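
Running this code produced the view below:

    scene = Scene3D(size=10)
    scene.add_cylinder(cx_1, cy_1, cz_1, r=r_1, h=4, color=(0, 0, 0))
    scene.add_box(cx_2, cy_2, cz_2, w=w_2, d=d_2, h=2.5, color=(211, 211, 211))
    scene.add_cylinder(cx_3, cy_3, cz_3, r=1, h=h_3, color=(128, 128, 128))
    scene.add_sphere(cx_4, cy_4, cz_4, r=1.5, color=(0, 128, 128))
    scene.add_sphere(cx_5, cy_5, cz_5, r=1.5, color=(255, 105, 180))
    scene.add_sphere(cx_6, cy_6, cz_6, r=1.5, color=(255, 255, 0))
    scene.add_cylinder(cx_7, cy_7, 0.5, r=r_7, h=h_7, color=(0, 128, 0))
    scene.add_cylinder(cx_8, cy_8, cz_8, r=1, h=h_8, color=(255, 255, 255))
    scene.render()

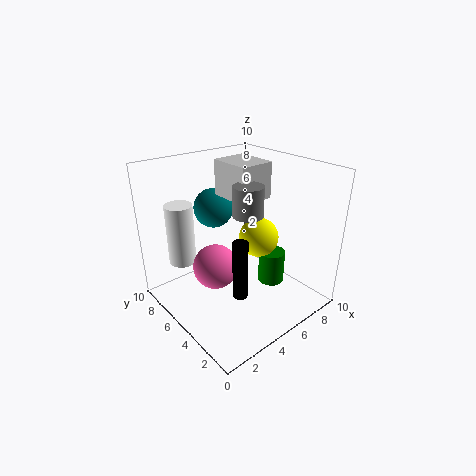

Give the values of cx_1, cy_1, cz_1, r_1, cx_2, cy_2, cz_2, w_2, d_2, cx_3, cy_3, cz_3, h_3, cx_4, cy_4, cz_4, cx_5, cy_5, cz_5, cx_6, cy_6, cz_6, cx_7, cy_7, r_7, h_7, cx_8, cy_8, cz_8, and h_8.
cx_1 = 3.5, cy_1 = 3, cz_1 = 2, r_1 = 0.5, cx_2 = 5, cy_2 = 4.5, cz_2 = 7.5, w_2 = 2.5, d_2 = 3, cx_3 = 5, cy_3 = 4, cz_3 = 7, h_3 = 2, cx_4 = 5.5, cy_4 = 8.5, cz_4 = 6, cx_5 = 3, cy_5 = 5, cz_5 = 3.5, cx_6 = 7.5, cy_6 = 5.5, cz_6 = 4, cx_7 = 8, cy_7 = 4.5, r_7 = 1, h_7 = 2.5, cx_8 = 2.5, cy_8 = 8.5, cz_8 = 2.5, h_8 = 4.5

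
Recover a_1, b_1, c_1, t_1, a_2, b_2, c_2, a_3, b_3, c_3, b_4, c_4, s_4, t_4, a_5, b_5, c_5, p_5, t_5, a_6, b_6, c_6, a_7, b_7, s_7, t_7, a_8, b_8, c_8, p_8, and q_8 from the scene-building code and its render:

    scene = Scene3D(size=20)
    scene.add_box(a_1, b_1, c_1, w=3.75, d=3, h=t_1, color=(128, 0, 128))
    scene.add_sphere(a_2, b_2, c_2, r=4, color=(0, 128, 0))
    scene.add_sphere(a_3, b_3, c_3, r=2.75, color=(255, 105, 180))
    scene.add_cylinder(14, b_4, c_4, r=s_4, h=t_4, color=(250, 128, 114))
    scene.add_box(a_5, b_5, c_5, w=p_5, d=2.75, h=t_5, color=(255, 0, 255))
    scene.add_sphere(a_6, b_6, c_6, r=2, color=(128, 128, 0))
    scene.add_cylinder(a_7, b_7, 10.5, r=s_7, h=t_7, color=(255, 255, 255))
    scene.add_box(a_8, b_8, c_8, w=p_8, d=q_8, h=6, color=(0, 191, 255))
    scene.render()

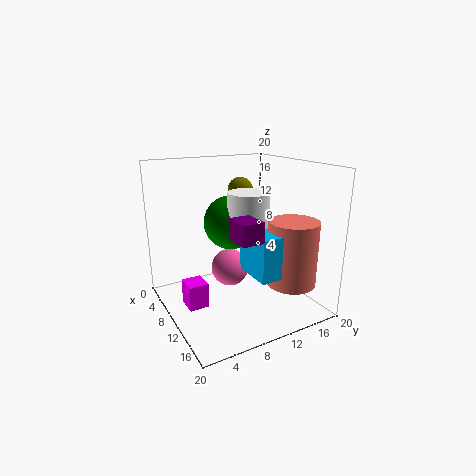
a_1 = 12, b_1 = 7.5, c_1 = 11, t_1 = 2.75, a_2 = 6, b_2 = 11, c_2 = 11, a_3 = 7.5, b_3 = 10, c_3 = 4.5, b_4 = 16.5, c_4 = 3.25, s_4 = 3.5, t_4 = 9.25, a_5 = 7.75, b_5 = 2.25, c_5 = 1, p_5 = 3, t_5 = 3.5, a_6 = 2.75, b_6 = 14.5, c_6 = 15, a_7 = 9, b_7 = 12.25, s_7 = 3, t_7 = 5.5, a_8 = 9.75, b_8 = 10.5, c_8 = 5.25, p_8 = 6, q_8 = 4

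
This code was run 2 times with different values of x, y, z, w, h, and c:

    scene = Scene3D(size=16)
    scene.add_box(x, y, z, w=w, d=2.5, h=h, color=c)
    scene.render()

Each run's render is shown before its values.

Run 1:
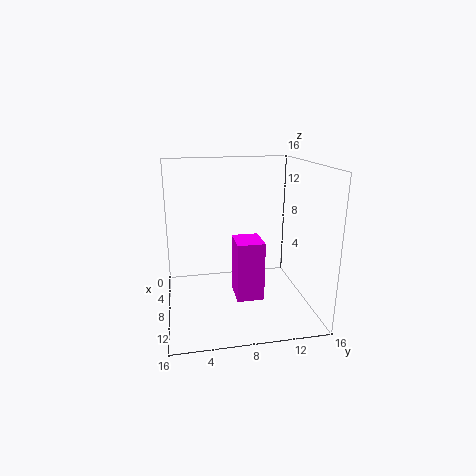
x = 12.5; y = 6.5; z = 4.5; w = 3; h = 5.5; c = 'magenta'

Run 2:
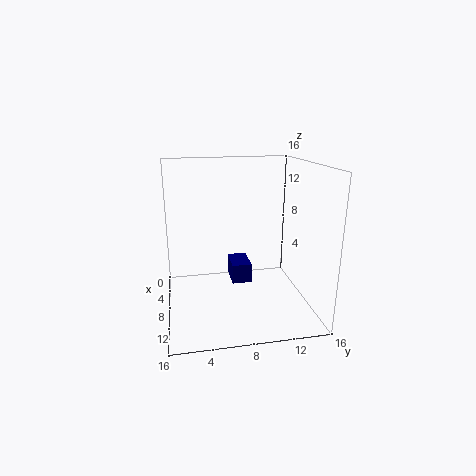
x = 0.5; y = 8; z = 0.5; w = 4; h = 2.5; c = 'navy'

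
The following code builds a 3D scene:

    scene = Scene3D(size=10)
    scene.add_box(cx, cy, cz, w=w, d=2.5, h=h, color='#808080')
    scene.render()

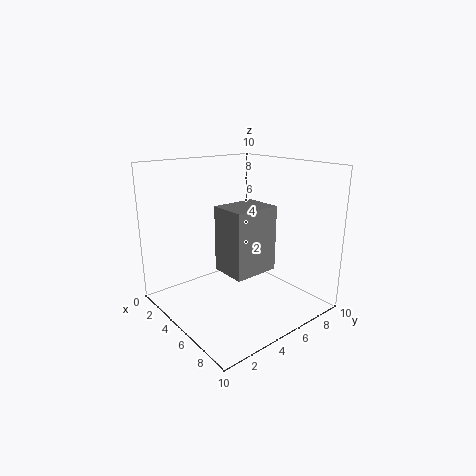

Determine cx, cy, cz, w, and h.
cx = 8, cy = 1, cz = 5, w = 2, h = 3.5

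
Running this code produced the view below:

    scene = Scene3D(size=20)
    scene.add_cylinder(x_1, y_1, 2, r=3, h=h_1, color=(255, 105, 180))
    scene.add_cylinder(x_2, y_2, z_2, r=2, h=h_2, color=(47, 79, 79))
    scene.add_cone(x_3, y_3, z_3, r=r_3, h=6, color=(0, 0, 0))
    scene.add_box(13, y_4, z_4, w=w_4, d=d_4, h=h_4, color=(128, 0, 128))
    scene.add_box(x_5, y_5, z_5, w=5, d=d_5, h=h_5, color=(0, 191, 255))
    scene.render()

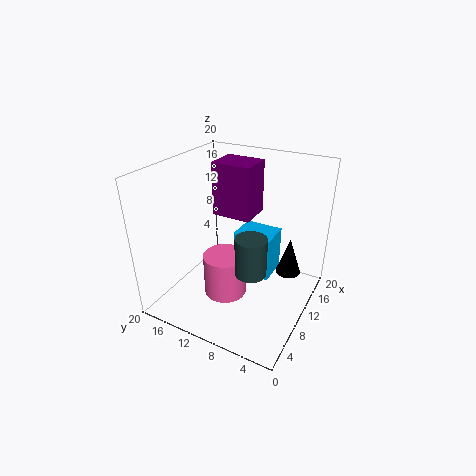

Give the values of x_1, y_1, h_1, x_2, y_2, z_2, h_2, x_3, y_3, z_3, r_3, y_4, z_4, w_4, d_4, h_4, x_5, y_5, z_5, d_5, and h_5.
x_1 = 8; y_1 = 11; h_1 = 6; x_2 = 6; y_2 = 6; z_2 = 8; h_2 = 5; x_3 = 18; y_3 = 5; z_3 = 1; r_3 = 2; y_4 = 10; z_4 = 11; w_4 = 5; d_4 = 6; h_4 = 8; x_5 = 14; y_5 = 7; z_5 = 1; d_5 = 6; h_5 = 7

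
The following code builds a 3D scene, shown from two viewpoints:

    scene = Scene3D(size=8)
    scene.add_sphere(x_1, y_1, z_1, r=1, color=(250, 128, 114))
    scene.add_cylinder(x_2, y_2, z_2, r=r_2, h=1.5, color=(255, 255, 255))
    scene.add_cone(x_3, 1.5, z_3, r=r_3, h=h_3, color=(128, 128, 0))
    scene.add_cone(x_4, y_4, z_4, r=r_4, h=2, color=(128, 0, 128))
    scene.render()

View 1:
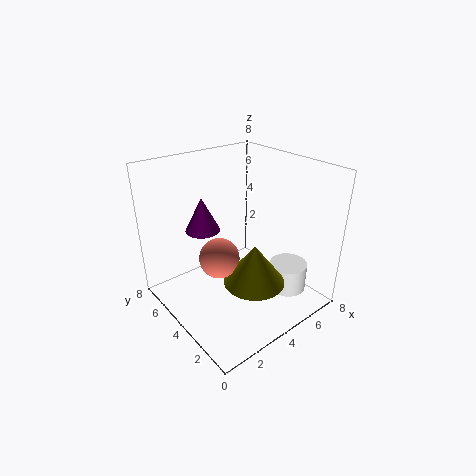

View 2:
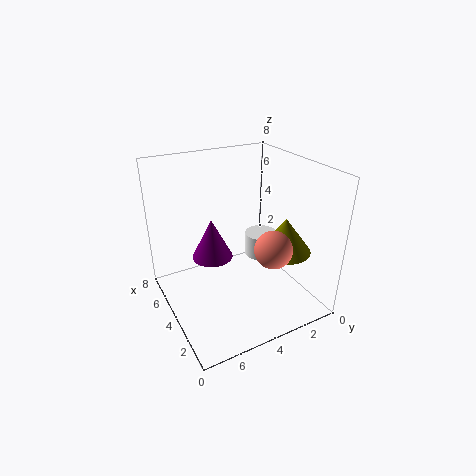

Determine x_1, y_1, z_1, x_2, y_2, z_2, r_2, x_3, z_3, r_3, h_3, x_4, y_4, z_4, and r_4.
x_1 = 2; y_1 = 3; z_1 = 4; x_2 = 5.5; y_2 = 1.5; z_2 = 1.5; r_2 = 1; x_3 = 3; z_3 = 3; r_3 = 1.5; h_3 = 2; x_4 = 3; y_4 = 6; z_4 = 4; r_4 = 1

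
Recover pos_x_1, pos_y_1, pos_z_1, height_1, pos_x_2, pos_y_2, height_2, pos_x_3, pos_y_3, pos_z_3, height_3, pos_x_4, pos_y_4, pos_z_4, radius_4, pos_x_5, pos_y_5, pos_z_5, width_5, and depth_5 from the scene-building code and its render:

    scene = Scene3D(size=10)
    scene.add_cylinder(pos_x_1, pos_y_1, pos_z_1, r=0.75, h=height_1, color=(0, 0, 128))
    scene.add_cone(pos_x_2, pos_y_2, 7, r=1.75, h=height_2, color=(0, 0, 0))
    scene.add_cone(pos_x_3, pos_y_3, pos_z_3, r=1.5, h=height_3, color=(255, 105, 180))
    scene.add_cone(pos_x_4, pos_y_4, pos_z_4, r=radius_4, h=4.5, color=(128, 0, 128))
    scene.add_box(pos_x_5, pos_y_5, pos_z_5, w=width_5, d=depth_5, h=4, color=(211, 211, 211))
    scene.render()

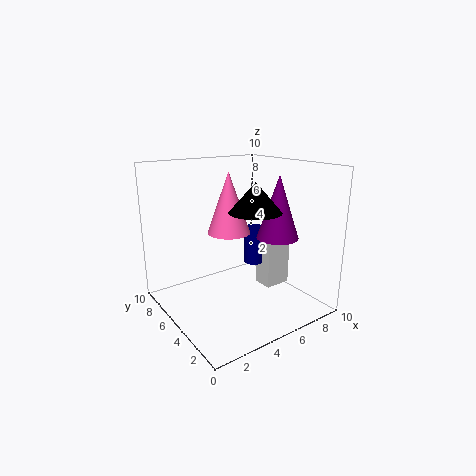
pos_x_1 = 7
pos_y_1 = 5.75
pos_z_1 = 2.5
height_1 = 2.75
pos_x_2 = 5.5
pos_y_2 = 3.75
height_2 = 2
pos_x_3 = 4.75
pos_y_3 = 5.75
pos_z_3 = 5.25
height_3 = 4.25
pos_x_4 = 7.75
pos_y_4 = 4
pos_z_4 = 4.75
radius_4 = 1.5
pos_x_5 = 7.25
pos_y_5 = 4.25
pos_z_5 = 0.75
width_5 = 2
depth_5 = 1.5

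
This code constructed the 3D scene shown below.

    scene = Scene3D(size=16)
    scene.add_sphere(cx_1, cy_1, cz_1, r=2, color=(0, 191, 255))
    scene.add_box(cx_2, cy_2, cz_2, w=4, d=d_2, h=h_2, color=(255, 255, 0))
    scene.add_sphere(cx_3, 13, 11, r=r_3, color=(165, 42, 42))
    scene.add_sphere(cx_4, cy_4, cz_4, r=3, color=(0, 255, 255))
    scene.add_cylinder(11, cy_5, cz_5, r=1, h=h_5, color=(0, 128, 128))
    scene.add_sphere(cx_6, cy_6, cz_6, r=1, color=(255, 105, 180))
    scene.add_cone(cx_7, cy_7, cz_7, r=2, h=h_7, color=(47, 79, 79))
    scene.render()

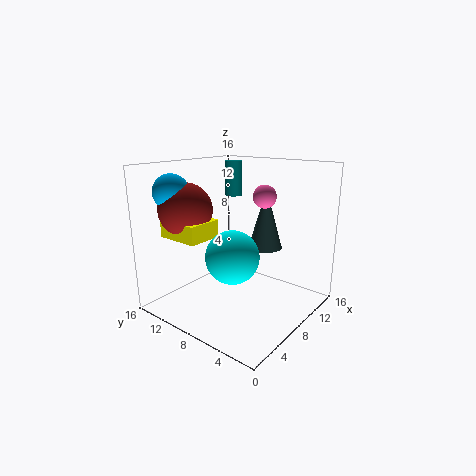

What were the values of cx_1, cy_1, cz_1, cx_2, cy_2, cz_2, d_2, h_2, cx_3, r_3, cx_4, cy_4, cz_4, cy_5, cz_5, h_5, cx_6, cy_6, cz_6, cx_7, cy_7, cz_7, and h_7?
cx_1 = 4
cy_1 = 14
cz_1 = 13
cx_2 = 3
cy_2 = 10
cz_2 = 8
d_2 = 5
h_2 = 2
cx_3 = 5
r_3 = 3
cx_4 = 7
cy_4 = 8
cz_4 = 6
cy_5 = 11
cz_5 = 12
h_5 = 4
cx_6 = 4
cy_6 = 2
cz_6 = 14
cx_7 = 12
cy_7 = 7
cz_7 = 6
h_7 = 7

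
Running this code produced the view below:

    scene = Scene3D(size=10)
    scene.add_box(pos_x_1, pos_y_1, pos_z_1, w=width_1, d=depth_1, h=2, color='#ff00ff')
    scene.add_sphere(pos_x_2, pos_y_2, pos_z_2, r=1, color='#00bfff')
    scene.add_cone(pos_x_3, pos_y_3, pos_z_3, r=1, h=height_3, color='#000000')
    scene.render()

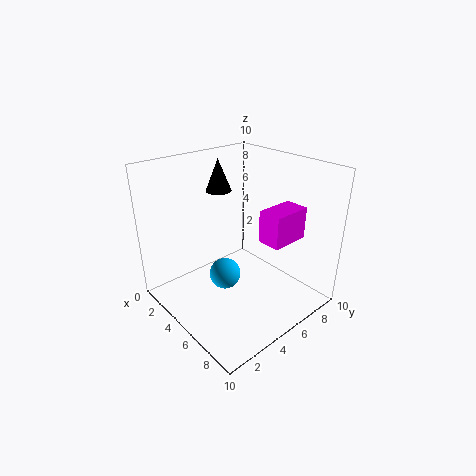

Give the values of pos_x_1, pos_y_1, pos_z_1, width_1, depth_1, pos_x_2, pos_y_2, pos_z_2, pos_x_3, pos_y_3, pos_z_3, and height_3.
pos_x_1 = 7.5
pos_y_1 = 4.5
pos_z_1 = 6
width_1 = 1.5
depth_1 = 2.5
pos_x_2 = 6
pos_y_2 = 3
pos_z_2 = 3.5
pos_x_3 = 1
pos_y_3 = 6.5
pos_z_3 = 7
height_3 = 2.5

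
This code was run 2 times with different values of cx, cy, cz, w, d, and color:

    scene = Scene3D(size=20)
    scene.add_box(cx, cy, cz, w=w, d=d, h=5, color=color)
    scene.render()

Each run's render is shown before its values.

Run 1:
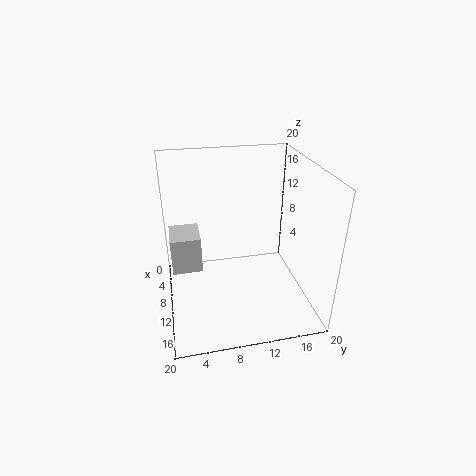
cx = 6.75; cy = 0.75; cz = 6.25; w = 4.75; d = 4; color = 'lightgray'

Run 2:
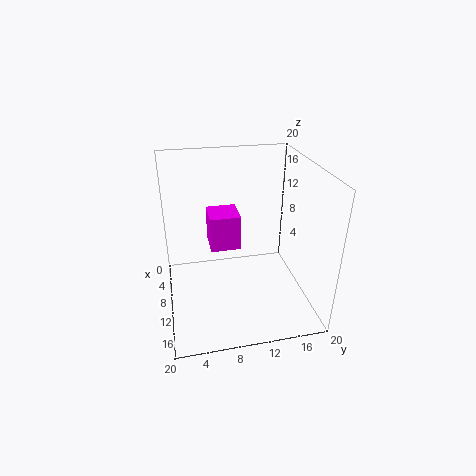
cx = 5.25; cy = 6.25; cz = 8; w = 4.5; d = 4.25; color = 'magenta'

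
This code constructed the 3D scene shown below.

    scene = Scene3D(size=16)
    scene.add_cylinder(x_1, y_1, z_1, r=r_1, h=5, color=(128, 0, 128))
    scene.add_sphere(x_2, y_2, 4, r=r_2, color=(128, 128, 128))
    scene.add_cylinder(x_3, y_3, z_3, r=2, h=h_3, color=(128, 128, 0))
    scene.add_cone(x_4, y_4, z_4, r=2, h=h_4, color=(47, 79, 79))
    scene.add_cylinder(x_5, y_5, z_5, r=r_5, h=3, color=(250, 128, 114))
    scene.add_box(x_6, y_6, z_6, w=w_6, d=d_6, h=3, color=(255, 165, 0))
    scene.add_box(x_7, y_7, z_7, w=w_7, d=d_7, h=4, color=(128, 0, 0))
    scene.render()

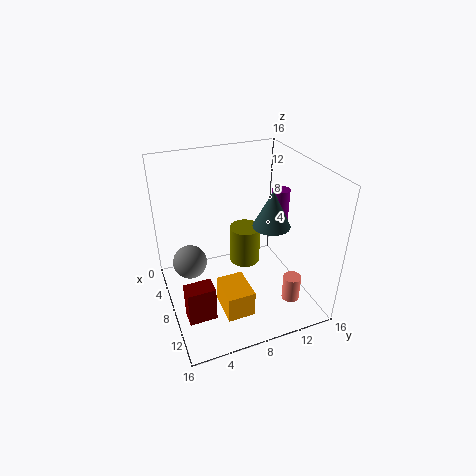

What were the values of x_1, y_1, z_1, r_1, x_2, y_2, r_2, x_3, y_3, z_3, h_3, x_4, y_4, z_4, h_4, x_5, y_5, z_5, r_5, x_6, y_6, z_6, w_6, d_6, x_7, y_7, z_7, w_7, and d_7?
x_1 = 8; y_1 = 13; z_1 = 8; r_1 = 1; x_2 = 5; y_2 = 3; r_2 = 2; x_3 = 3; y_3 = 11; z_3 = 1; h_3 = 5; x_4 = 10; y_4 = 11; z_4 = 10; h_4 = 4; x_5 = 12; y_5 = 13; z_5 = 1; r_5 = 1; x_6 = 9; y_6 = 5; z_6 = 1; w_6 = 4; d_6 = 3; x_7 = 10; y_7 = 1; z_7 = 1; w_7 = 2; d_7 = 3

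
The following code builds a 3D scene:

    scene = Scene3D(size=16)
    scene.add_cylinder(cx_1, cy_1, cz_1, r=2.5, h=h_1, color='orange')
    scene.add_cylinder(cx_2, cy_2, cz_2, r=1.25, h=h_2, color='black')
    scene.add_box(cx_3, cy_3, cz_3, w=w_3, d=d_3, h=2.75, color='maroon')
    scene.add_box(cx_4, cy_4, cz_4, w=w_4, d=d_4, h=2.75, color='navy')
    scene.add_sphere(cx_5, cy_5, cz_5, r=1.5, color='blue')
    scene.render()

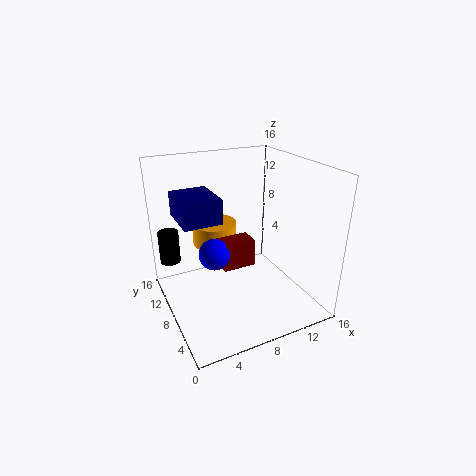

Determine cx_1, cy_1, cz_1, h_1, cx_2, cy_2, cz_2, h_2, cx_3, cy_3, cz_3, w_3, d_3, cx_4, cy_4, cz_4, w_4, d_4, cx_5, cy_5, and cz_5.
cx_1 = 6.25; cy_1 = 10.5; cz_1 = 6.75; h_1 = 2.5; cx_2 = 1.75; cy_2 = 14.5; cz_2 = 3.25; h_2 = 4; cx_3 = 4.5; cy_3 = 3.75; cz_3 = 7; w_3 = 3.25; d_3 = 2; cx_4 = 2; cy_4 = 8; cz_4 = 10; w_4 = 4.25; d_4 = 5.25; cx_5 = 3.75; cy_5 = 4.5; cz_5 = 8.75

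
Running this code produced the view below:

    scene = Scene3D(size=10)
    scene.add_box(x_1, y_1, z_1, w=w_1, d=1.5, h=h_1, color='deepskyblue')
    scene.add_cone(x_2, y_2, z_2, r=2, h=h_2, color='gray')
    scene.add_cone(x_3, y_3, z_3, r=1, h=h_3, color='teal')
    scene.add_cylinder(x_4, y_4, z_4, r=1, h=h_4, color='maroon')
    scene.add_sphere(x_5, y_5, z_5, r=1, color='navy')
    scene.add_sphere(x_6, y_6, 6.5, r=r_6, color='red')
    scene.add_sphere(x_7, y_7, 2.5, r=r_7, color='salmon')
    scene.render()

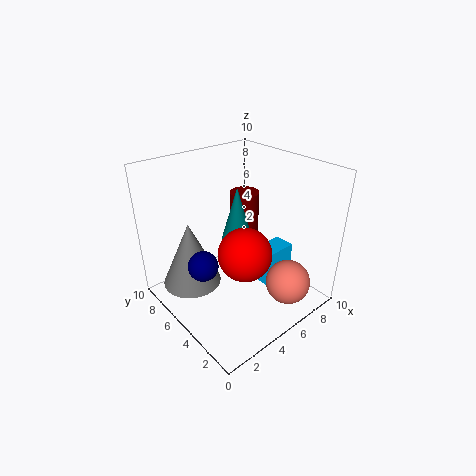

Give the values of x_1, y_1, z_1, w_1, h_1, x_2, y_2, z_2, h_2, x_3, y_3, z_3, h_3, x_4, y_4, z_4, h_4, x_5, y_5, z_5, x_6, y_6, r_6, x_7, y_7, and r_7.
x_1 = 6; y_1 = 3; z_1 = 1.5; w_1 = 2.5; h_1 = 2.5; x_2 = 2; y_2 = 6.5; z_2 = 2; h_2 = 4.5; x_3 = 4.5; y_3 = 4.5; z_3 = 5.5; h_3 = 3.5; x_4 = 6; y_4 = 5.5; z_4 = 5; h_4 = 3; x_5 = 2; y_5 = 5; z_5 = 4; x_6 = 2.5; y_6 = 1.5; r_6 = 1.5; x_7 = 6.5; y_7 = 1.5; r_7 = 1.5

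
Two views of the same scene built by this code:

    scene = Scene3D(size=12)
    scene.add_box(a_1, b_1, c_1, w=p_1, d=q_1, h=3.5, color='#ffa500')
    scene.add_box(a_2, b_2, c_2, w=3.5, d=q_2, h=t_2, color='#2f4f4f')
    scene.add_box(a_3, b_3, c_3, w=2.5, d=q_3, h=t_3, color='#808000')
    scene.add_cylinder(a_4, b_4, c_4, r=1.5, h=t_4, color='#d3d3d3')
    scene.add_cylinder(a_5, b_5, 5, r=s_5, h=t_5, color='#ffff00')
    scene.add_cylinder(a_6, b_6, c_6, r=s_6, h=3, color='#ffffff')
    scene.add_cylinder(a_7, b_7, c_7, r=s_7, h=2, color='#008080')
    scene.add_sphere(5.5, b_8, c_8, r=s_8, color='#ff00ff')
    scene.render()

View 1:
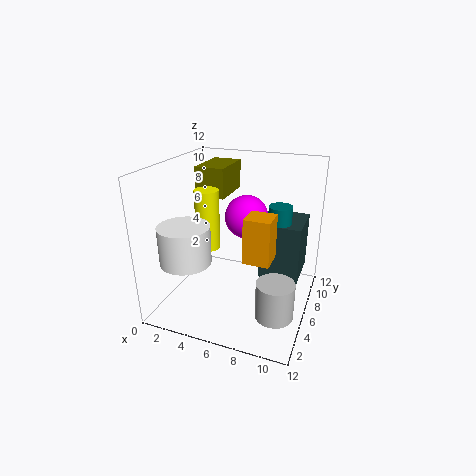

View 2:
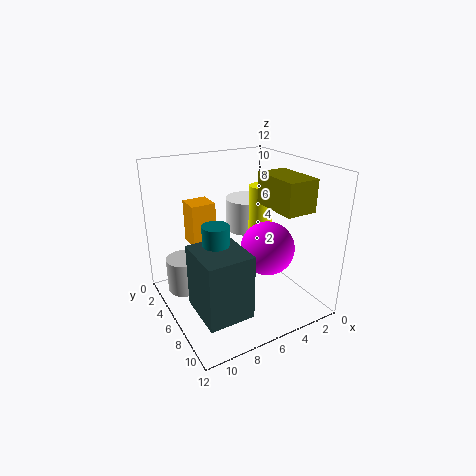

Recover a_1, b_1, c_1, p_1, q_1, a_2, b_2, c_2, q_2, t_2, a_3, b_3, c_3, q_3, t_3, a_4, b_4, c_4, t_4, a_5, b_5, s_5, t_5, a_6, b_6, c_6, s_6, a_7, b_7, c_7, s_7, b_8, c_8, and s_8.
a_1 = 7.5, b_1 = 3, c_1 = 5.5, p_1 = 2, q_1 = 2, a_2 = 7.5, b_2 = 7, c_2 = 2, q_2 = 4, t_2 = 5, a_3 = 2, b_3 = 6.5, c_3 = 9, q_3 = 4, t_3 = 2.5, a_4 = 10, b_4 = 3.5, c_4 = 1, t_4 = 3, a_5 = 3.5, b_5 = 5.5, s_5 = 1, t_5 = 5, a_6 = 3, b_6 = 2.5, c_6 = 5, s_6 = 2, a_7 = 9, b_7 = 8, c_7 = 6.5, s_7 = 1, b_8 = 9.5, c_8 = 6.5, s_8 = 2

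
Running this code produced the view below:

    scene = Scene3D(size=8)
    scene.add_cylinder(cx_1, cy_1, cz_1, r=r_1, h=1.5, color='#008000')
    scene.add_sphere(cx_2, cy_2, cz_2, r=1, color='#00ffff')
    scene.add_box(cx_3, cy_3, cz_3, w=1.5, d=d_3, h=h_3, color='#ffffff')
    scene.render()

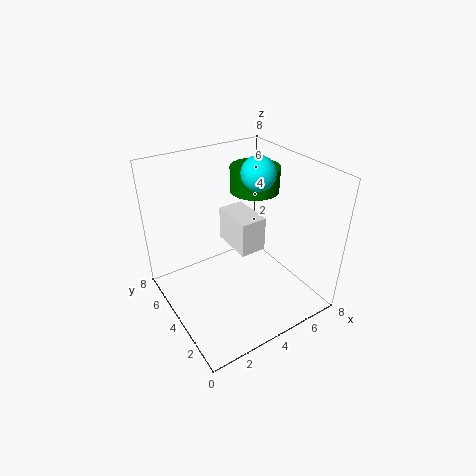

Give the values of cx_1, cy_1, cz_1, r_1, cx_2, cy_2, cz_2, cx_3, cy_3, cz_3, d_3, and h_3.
cx_1 = 6.5; cy_1 = 6; cz_1 = 5.5; r_1 = 1.5; cx_2 = 6; cy_2 = 5; cz_2 = 7; cx_3 = 4; cy_3 = 3.5; cz_3 = 3; d_3 = 2.5; h_3 = 2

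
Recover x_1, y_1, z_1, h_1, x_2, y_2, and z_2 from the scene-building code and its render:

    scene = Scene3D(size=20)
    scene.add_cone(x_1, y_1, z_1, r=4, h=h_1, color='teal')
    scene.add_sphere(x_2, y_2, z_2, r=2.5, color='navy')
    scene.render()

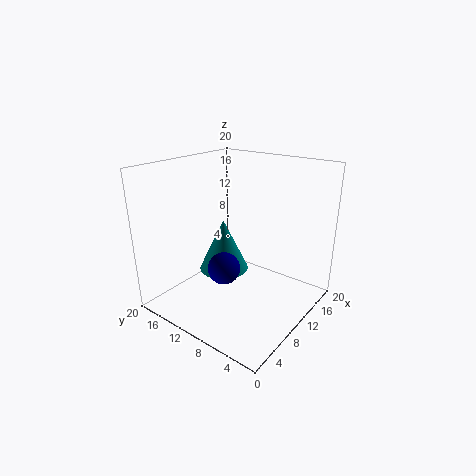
x_1 = 14, y_1 = 16, z_1 = 1.5, h_1 = 8.5, x_2 = 11, y_2 = 13.5, z_2 = 3.5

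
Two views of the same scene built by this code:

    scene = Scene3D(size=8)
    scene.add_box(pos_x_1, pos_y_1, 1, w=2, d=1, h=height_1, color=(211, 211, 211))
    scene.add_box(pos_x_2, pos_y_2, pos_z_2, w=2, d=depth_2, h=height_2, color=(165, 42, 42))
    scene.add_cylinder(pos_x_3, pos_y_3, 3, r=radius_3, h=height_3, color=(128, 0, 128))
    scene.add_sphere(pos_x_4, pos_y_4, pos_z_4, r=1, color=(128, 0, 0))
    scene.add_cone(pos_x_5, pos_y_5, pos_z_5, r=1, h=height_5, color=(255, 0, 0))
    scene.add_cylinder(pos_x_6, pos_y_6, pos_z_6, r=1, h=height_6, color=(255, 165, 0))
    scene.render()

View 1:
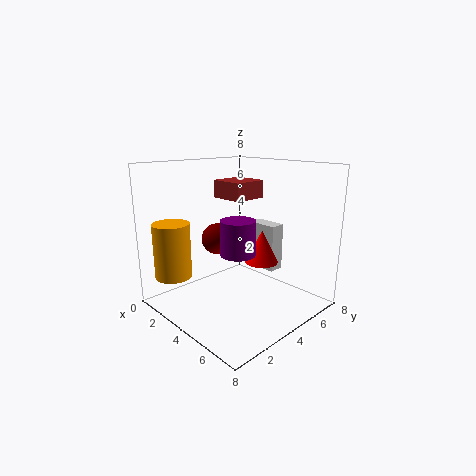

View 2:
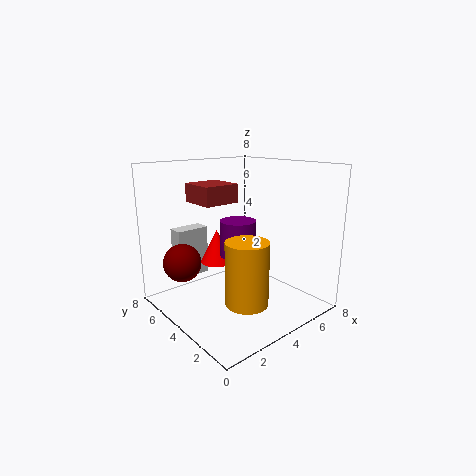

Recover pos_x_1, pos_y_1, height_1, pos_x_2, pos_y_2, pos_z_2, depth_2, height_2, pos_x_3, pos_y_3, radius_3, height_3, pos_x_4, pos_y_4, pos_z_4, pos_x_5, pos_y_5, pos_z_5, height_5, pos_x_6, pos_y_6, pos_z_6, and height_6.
pos_x_1 = 2; pos_y_1 = 7; height_1 = 3; pos_x_2 = 2; pos_y_2 = 4; pos_z_2 = 6; depth_2 = 2; height_2 = 1; pos_x_3 = 4; pos_y_3 = 4; radius_3 = 1; height_3 = 2; pos_x_4 = 1; pos_y_4 = 5; pos_z_4 = 3; pos_x_5 = 4; pos_y_5 = 6; pos_z_5 = 2; height_5 = 2; pos_x_6 = 2; pos_y_6 = 1; pos_z_6 = 2; height_6 = 3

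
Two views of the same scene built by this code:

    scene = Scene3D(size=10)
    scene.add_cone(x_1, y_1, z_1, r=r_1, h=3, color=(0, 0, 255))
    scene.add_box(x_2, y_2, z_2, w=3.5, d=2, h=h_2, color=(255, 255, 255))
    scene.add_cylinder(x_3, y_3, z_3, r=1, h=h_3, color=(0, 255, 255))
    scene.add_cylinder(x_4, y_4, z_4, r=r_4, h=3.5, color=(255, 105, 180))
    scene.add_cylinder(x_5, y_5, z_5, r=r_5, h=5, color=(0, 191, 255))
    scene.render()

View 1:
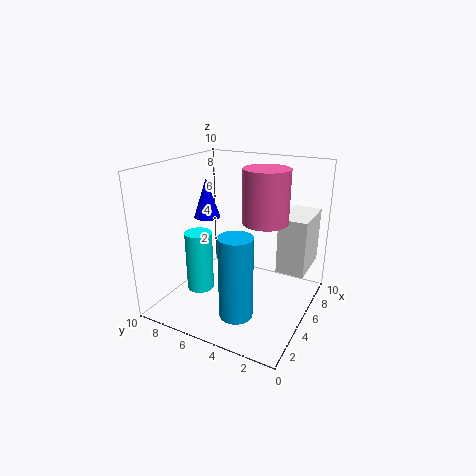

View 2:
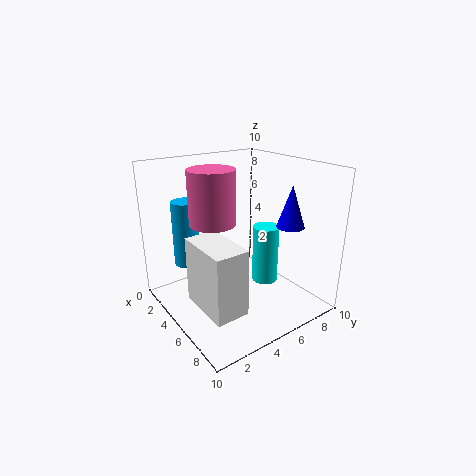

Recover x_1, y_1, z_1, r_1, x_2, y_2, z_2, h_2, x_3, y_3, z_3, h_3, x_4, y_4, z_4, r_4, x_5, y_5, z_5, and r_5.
x_1 = 6.5; y_1 = 8.5; z_1 = 5.5; r_1 = 1; x_2 = 6; y_2 = 0.5; z_2 = 2.5; h_2 = 4; x_3 = 4.5; y_3 = 8; z_3 = 0.5; h_3 = 4.5; x_4 = 5; y_4 = 3; z_4 = 6.5; r_4 = 1.5; x_5 = 1; y_5 = 3; z_5 = 2; r_5 = 1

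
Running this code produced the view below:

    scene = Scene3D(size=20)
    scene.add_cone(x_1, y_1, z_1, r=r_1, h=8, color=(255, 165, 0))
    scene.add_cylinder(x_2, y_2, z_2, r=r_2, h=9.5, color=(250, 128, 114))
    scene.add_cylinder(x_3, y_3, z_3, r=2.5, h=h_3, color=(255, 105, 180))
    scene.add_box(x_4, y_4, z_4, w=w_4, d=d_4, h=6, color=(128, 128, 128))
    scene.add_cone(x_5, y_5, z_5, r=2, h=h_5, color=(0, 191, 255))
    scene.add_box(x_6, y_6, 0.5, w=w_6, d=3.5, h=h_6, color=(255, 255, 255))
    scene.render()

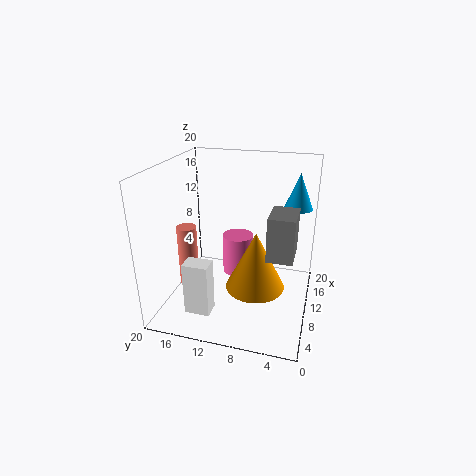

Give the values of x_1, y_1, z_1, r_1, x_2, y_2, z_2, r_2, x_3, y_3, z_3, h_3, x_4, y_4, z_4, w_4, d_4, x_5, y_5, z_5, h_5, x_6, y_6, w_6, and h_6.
x_1 = 8
y_1 = 7
z_1 = 4
r_1 = 4
x_2 = 11.5
y_2 = 18.5
z_2 = 0.5
r_2 = 1.5
x_3 = 17
y_3 = 12
z_3 = 0.5
h_3 = 6.5
x_4 = 7
y_4 = 2
z_4 = 8.5
w_4 = 5
d_4 = 3.5
x_5 = 14.5
y_5 = 2.5
z_5 = 13.5
h_5 = 5
x_6 = 4
y_6 = 12.5
w_6 = 2.5
h_6 = 7.5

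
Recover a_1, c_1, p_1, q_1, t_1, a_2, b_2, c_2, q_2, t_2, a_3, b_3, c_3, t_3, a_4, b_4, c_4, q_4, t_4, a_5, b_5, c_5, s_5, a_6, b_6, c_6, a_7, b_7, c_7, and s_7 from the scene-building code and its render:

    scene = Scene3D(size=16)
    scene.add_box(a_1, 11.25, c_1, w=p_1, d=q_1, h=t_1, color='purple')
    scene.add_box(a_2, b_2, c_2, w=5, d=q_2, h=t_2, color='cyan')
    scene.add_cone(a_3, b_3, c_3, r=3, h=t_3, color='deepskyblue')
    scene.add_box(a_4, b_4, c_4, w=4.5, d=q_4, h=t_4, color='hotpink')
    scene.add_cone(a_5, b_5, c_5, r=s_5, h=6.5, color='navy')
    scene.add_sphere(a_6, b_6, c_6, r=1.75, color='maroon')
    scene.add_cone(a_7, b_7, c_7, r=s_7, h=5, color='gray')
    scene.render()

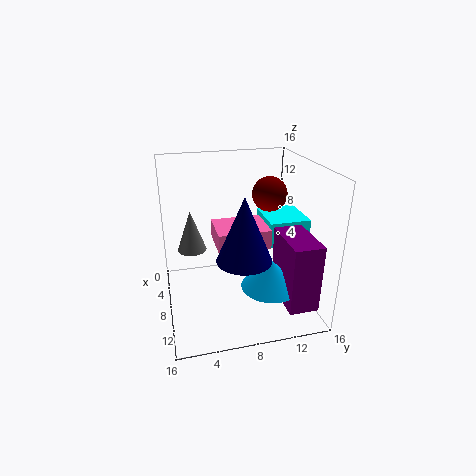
a_1 = 10.5; c_1 = 3; p_1 = 5.5; q_1 = 3; t_1 = 7; a_2 = 5.25; b_2 = 11; c_2 = 7.5; q_2 = 4.5; t_2 = 2.75; a_3 = 12.75; b_3 = 10.25; c_3 = 4.5; t_3 = 3; a_4 = 6.75; b_4 = 5.25; c_4 = 8; q_4 = 5.5; t_4 = 2; a_5 = 12.5; b_5 = 7.5; c_5 = 7.75; s_5 = 2.75; a_6 = 10; b_6 = 10.75; c_6 = 13.5; a_7 = 3.75; b_7 = 3.25; c_7 = 5; s_7 = 1.75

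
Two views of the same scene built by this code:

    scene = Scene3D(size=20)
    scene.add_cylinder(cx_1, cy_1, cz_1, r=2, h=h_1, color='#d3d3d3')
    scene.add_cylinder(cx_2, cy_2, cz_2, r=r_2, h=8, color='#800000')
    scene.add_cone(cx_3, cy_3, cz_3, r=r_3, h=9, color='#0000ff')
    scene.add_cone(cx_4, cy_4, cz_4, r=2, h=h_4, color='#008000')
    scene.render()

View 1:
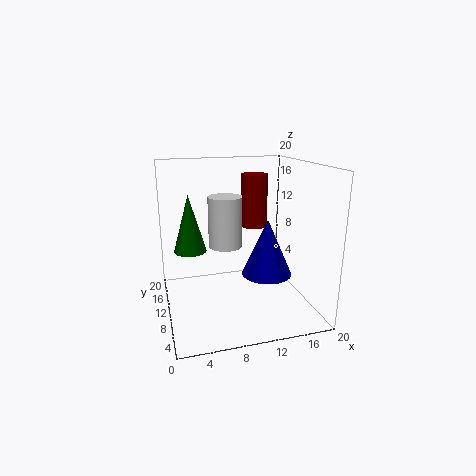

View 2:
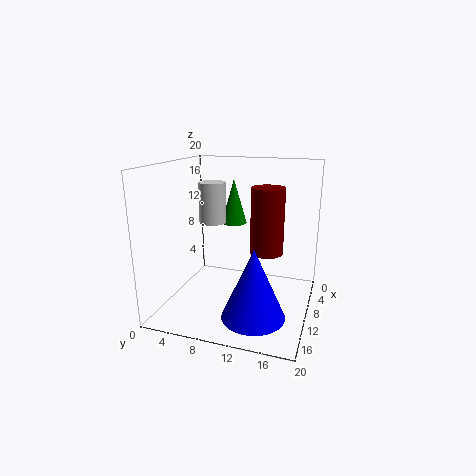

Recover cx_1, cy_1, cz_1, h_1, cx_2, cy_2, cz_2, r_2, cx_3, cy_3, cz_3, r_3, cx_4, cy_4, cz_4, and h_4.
cx_1 = 7
cy_1 = 5
cz_1 = 11
h_1 = 6
cx_2 = 14
cy_2 = 15
cz_2 = 10
r_2 = 2
cx_3 = 16
cy_3 = 14
cz_3 = 2
r_3 = 4
cx_4 = 3
cy_4 = 7
cz_4 = 10
h_4 = 7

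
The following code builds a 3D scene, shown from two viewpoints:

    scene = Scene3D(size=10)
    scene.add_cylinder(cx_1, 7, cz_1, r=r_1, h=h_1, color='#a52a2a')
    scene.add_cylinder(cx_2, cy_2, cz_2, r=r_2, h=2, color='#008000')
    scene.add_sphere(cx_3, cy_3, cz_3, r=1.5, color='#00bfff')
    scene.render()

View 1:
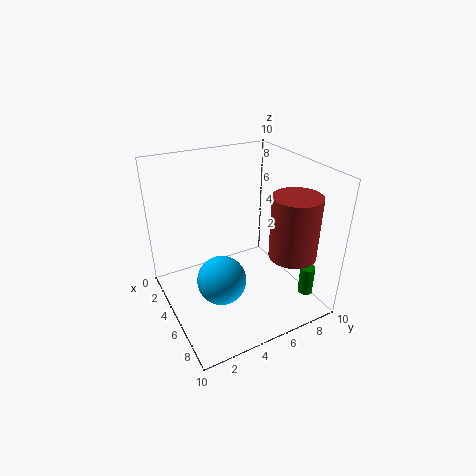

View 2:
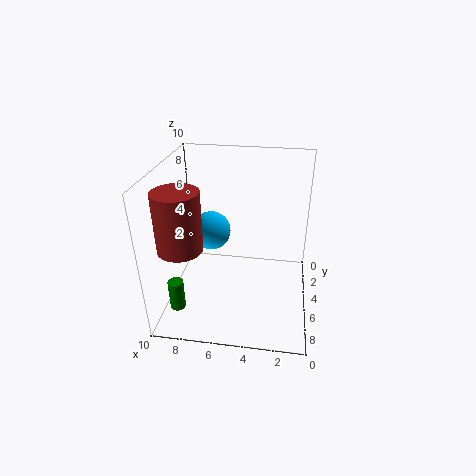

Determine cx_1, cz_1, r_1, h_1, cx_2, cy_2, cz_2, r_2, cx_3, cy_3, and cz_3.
cx_1 = 8.5; cz_1 = 5; r_1 = 1.5; h_1 = 4; cx_2 = 8.5; cy_2 = 8.5; cz_2 = 1.5; r_2 = 0.5; cx_3 = 7.5; cy_3 = 2.5; cz_3 = 4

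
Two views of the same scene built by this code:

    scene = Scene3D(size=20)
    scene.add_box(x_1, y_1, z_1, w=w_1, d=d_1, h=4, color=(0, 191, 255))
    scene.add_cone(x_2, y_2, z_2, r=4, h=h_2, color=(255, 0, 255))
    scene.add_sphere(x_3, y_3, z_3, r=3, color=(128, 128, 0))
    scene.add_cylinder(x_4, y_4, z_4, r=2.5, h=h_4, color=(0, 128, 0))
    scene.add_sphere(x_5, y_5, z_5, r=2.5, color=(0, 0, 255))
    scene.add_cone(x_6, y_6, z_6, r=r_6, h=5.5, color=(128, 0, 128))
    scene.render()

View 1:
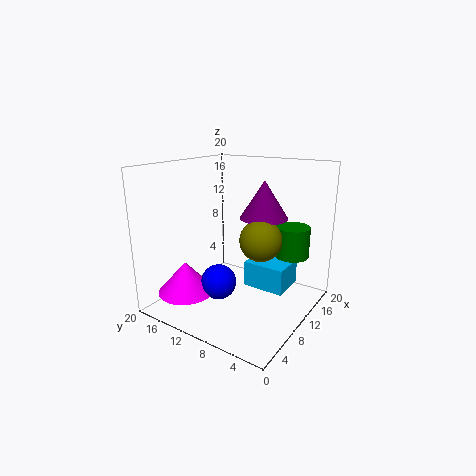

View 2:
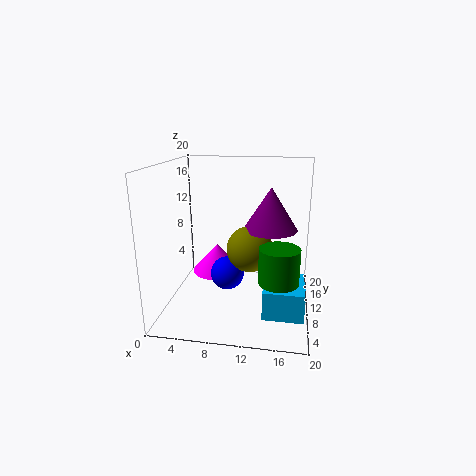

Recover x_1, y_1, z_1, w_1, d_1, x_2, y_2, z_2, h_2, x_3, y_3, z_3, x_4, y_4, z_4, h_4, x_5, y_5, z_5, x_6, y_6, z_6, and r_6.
x_1 = 14, y_1 = 5, z_1 = 0.5, w_1 = 5.5, d_1 = 6.5, x_2 = 5.5, y_2 = 16, z_2 = 2, h_2 = 4.5, x_3 = 12, y_3 = 7.5, z_3 = 9.5, x_4 = 16, y_4 = 4.5, z_4 = 6.5, h_4 = 4.5, x_5 = 8, y_5 = 12, z_5 = 3.5, x_6 = 14.5, y_6 = 8.5, z_6 = 12, r_6 = 3.5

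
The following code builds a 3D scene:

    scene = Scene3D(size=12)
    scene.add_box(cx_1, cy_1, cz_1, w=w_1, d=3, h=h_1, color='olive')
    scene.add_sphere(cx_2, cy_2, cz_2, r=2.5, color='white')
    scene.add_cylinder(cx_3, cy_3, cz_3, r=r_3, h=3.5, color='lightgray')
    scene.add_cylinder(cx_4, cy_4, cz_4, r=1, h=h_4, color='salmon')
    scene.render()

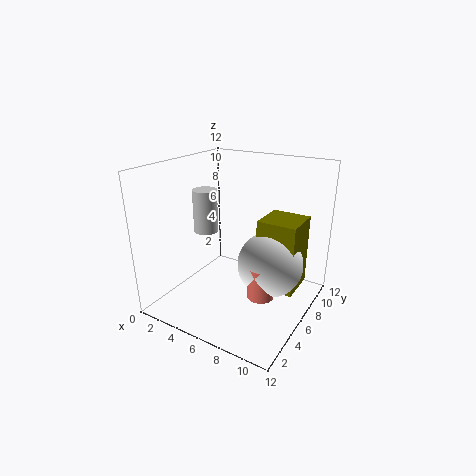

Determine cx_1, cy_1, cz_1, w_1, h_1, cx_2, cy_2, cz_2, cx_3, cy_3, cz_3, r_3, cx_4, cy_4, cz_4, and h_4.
cx_1 = 8.5; cy_1 = 4.5; cz_1 = 3; w_1 = 3; h_1 = 5.5; cx_2 = 9.5; cy_2 = 5; cz_2 = 5; cx_3 = 3.5; cy_3 = 5; cz_3 = 6.5; r_3 = 1; cx_4 = 9.5; cy_4 = 3.5; cz_4 = 3; h_4 = 2.5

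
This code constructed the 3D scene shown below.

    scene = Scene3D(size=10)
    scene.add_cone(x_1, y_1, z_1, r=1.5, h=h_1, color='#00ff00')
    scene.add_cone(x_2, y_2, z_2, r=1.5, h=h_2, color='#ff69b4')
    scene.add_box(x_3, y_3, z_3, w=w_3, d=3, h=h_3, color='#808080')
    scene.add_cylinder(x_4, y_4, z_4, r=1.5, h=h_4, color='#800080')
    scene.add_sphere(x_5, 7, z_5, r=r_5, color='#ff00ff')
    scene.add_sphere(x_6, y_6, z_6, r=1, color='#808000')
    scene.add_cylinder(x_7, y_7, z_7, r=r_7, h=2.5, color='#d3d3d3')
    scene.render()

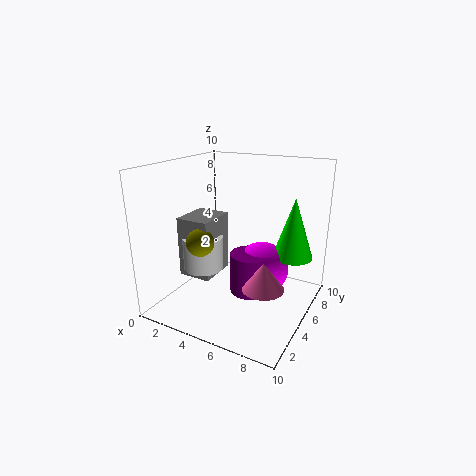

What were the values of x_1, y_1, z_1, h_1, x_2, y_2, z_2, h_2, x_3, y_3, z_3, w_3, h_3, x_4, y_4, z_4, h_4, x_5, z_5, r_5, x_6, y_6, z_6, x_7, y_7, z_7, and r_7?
x_1 = 8, y_1 = 8, z_1 = 3, h_1 = 4.5, x_2 = 7, y_2 = 5, z_2 = 1.5, h_2 = 2, x_3 = 0.5, y_3 = 4, z_3 = 1.5, w_3 = 2.5, h_3 = 4.5, x_4 = 5.5, y_4 = 6, z_4 = 0.5, h_4 = 3, x_5 = 6, z_5 = 2, r_5 = 2, x_6 = 2.5, y_6 = 4, z_6 = 4.5, x_7 = 2, y_7 = 5, z_7 = 2, r_7 = 1.5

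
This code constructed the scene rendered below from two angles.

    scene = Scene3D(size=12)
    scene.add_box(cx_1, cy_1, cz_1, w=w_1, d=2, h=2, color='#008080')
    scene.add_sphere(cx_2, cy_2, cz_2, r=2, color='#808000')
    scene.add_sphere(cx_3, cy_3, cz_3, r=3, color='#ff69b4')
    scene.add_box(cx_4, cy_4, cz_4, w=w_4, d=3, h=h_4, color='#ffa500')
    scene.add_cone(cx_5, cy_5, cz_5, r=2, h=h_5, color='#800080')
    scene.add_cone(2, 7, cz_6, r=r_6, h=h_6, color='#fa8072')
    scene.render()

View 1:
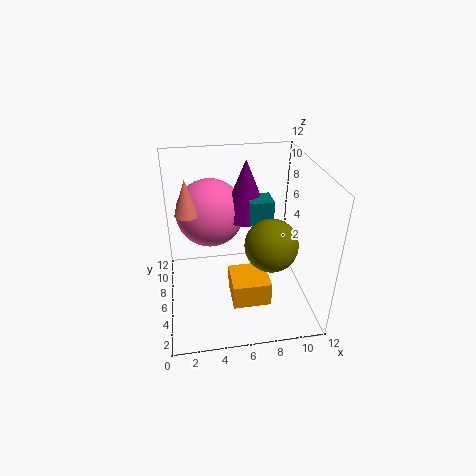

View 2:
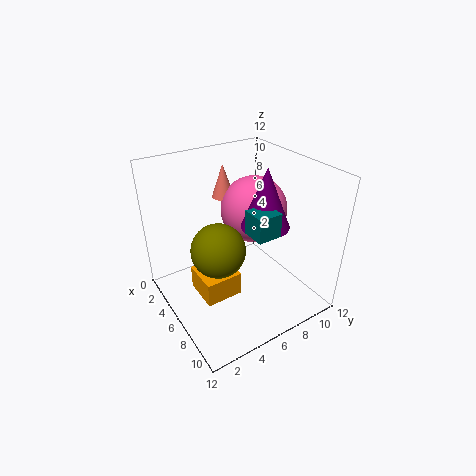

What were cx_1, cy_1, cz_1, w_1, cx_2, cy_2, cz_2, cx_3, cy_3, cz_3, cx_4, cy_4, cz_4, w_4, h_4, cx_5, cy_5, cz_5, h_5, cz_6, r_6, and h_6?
cx_1 = 7, cy_1 = 6, cz_1 = 7, w_1 = 2, cx_2 = 8, cy_2 = 3, cz_2 = 7, cx_3 = 4, cy_3 = 9, cz_3 = 7, cx_4 = 5, cy_4 = 2, cz_4 = 2, w_4 = 3, h_4 = 2, cx_5 = 7, cy_5 = 8, cz_5 = 7, h_5 = 5, cz_6 = 8, r_6 = 1, h_6 = 3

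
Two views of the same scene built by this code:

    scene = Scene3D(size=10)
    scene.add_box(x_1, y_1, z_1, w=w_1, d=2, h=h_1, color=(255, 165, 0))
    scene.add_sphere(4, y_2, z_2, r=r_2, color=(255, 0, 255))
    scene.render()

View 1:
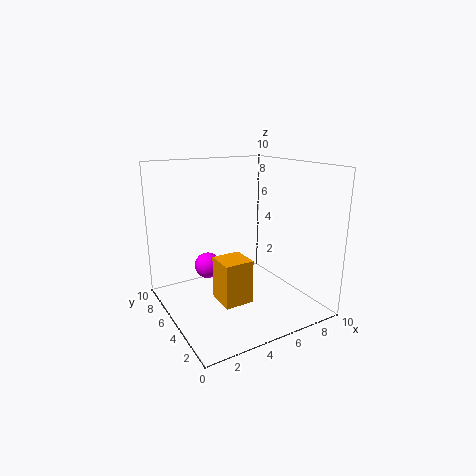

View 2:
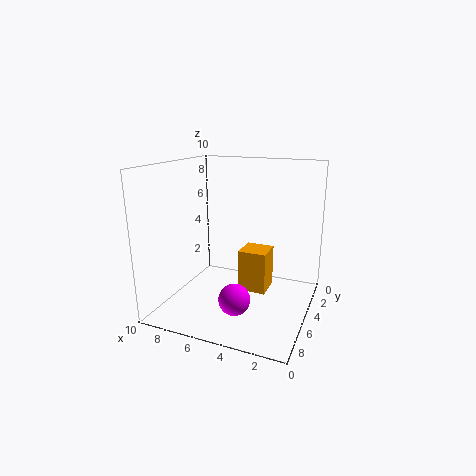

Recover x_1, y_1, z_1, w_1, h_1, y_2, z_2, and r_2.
x_1 = 3, y_1 = 3, z_1 = 1, w_1 = 2, h_1 = 3, y_2 = 8, z_2 = 2, r_2 = 1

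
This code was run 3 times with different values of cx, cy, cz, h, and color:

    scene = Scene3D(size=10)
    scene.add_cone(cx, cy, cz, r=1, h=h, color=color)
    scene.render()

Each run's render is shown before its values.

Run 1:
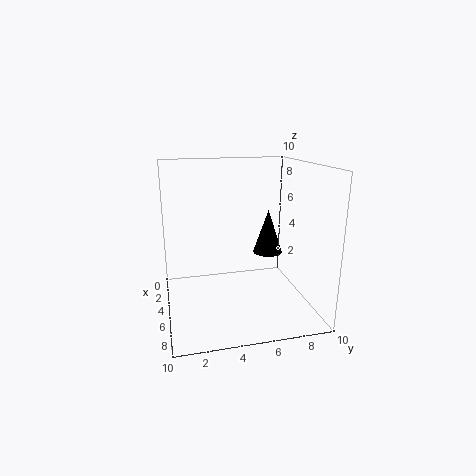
cx = 5.5; cy = 7; cz = 4; h = 3; color = 'black'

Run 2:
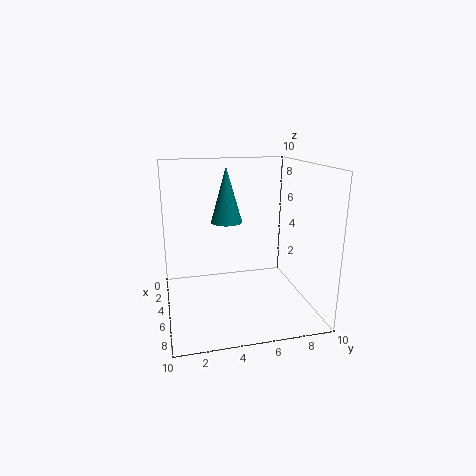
cx = 6; cy = 4; cz = 6.5; h = 3.5; color = 'teal'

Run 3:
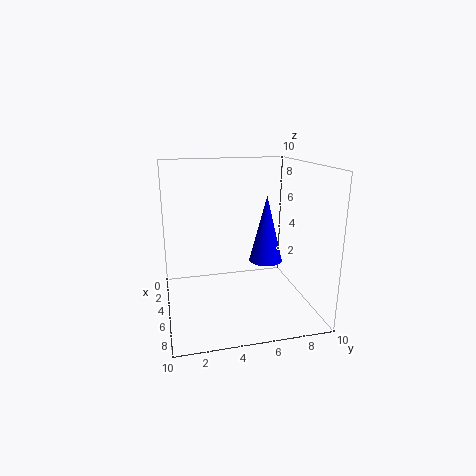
cx = 8; cy = 6; cz = 4.5; h = 4; color = 'blue'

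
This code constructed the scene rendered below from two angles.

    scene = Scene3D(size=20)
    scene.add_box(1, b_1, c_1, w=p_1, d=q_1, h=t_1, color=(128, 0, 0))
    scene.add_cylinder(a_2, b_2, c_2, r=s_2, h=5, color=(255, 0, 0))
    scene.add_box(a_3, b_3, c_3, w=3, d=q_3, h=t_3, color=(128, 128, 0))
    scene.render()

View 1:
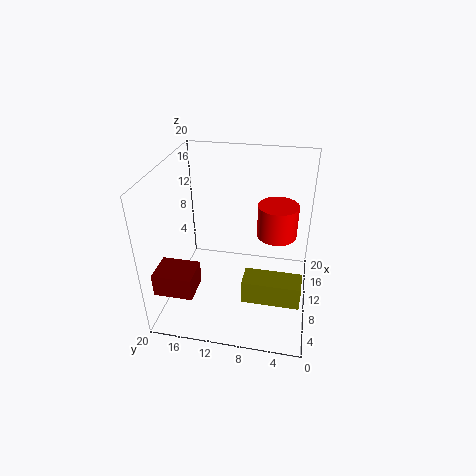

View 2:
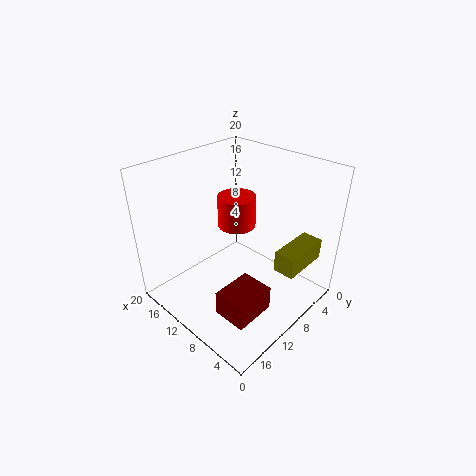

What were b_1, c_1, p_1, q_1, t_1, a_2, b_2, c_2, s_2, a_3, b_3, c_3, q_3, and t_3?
b_1 = 14
c_1 = 6
p_1 = 4
q_1 = 5
t_1 = 3
a_2 = 15
b_2 = 5
c_2 = 8
s_2 = 3
a_3 = 2
b_3 = 1
c_3 = 6
q_3 = 7
t_3 = 3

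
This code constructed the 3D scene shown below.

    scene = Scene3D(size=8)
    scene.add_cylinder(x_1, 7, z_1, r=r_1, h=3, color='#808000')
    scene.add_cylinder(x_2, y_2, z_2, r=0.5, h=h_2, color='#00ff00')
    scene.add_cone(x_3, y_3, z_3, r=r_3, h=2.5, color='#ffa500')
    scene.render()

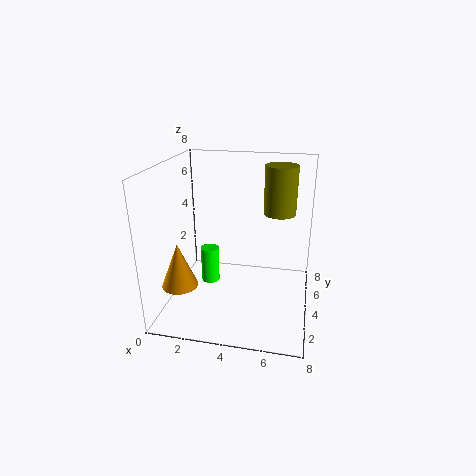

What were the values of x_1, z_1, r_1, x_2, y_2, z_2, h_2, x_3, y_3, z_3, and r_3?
x_1 = 6; z_1 = 4.5; r_1 = 1; x_2 = 2.5; y_2 = 3.5; z_2 = 1.5; h_2 = 2; x_3 = 1; y_3 = 2.5; z_3 = 1.5; r_3 = 1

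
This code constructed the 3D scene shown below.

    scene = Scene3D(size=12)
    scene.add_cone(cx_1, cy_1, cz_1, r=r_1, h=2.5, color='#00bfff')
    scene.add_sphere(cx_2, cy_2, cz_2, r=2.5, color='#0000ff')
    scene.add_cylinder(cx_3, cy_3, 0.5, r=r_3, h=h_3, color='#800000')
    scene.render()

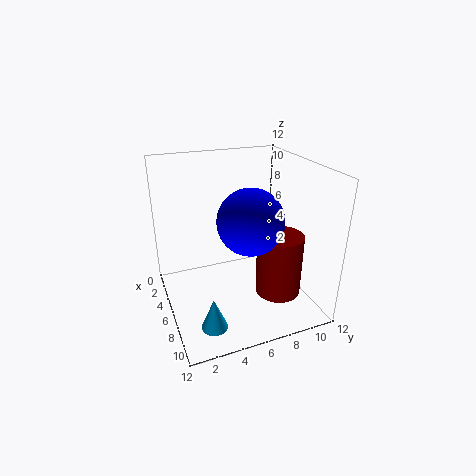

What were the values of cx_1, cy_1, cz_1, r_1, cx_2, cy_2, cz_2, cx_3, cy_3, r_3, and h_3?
cx_1 = 10, cy_1 = 2.5, cz_1 = 1, r_1 = 1, cx_2 = 8.5, cy_2 = 6, cz_2 = 8.5, cx_3 = 7, cy_3 = 9.5, r_3 = 2, h_3 = 5.5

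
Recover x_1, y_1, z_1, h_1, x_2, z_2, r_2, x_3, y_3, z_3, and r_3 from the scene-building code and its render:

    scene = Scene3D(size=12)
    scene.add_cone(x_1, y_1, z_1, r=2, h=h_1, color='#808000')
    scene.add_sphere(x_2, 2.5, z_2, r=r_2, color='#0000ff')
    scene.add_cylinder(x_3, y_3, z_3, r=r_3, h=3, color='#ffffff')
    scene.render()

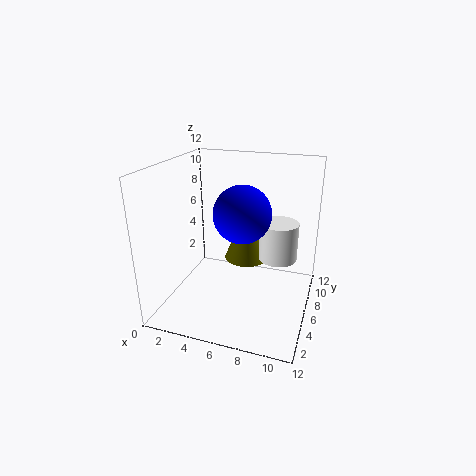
x_1 = 6; y_1 = 8.5; z_1 = 3; h_1 = 5; x_2 = 7.5; z_2 = 9.5; r_2 = 2; x_3 = 9.5; y_3 = 5.5; z_3 = 5; r_3 = 1.5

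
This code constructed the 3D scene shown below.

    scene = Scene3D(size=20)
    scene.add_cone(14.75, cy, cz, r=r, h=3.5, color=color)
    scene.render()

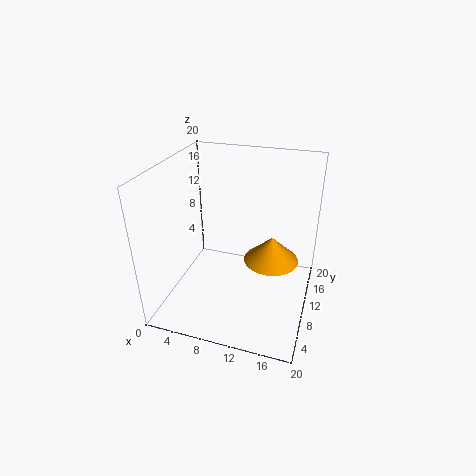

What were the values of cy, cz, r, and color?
cy = 10.25
cz = 7.25
r = 3.75
color = 'orange'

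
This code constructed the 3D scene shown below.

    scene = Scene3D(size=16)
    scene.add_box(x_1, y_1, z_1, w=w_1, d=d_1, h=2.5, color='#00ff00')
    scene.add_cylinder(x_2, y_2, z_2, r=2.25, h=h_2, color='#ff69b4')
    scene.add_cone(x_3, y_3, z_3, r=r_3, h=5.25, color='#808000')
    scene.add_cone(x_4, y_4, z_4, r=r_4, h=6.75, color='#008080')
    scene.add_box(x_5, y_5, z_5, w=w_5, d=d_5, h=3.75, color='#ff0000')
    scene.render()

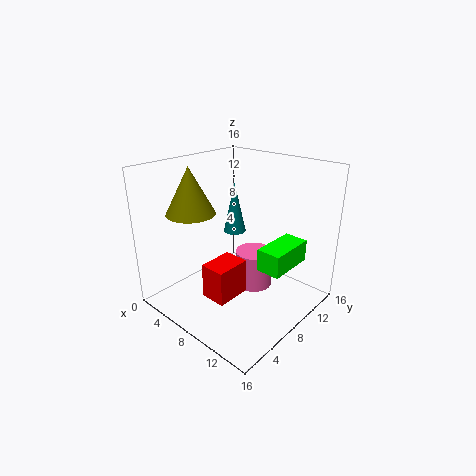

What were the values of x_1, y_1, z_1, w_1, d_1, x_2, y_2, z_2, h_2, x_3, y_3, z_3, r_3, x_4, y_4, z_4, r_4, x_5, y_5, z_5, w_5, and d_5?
x_1 = 10.75, y_1 = 8, z_1 = 5, w_1 = 2.75, d_1 = 5.5, x_2 = 7.75, y_2 = 11.25, z_2 = 0.5, h_2 = 4.5, x_3 = 3.5, y_3 = 5.25, z_3 = 10.5, r_3 = 2.75, x_4 = 2.25, y_4 = 13.75, z_4 = 5.25, r_4 = 1.5, x_5 = 7.75, y_5 = 2.75, z_5 = 3, w_5 = 2.75, d_5 = 3.75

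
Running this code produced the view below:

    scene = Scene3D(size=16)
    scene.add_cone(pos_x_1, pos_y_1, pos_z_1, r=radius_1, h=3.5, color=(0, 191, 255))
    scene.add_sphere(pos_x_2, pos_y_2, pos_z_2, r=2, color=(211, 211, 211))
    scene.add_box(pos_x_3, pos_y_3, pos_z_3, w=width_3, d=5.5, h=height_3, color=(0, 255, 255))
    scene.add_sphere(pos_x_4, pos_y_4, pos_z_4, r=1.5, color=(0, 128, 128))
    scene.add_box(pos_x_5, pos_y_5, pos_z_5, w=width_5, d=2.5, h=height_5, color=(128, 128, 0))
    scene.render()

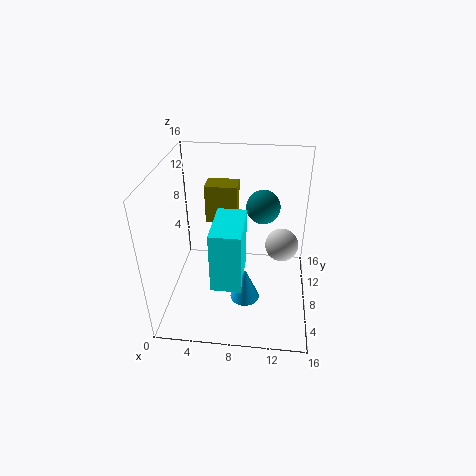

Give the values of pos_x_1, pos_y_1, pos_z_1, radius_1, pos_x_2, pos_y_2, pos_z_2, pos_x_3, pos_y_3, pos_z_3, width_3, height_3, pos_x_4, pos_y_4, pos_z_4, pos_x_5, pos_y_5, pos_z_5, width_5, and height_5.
pos_x_1 = 9.25, pos_y_1 = 3.5, pos_z_1 = 3.75, radius_1 = 1.5, pos_x_2 = 13, pos_y_2 = 11.25, pos_z_2 = 5.25, pos_x_3 = 6, pos_y_3 = 1.75, pos_z_3 = 5.75, width_3 = 3, height_3 = 6.25, pos_x_4 = 10.75, pos_y_4 = 3.75, pos_z_4 = 14.25, pos_x_5 = 4.25, pos_y_5 = 9, pos_z_5 = 9.25, width_5 = 3.5, height_5 = 4.25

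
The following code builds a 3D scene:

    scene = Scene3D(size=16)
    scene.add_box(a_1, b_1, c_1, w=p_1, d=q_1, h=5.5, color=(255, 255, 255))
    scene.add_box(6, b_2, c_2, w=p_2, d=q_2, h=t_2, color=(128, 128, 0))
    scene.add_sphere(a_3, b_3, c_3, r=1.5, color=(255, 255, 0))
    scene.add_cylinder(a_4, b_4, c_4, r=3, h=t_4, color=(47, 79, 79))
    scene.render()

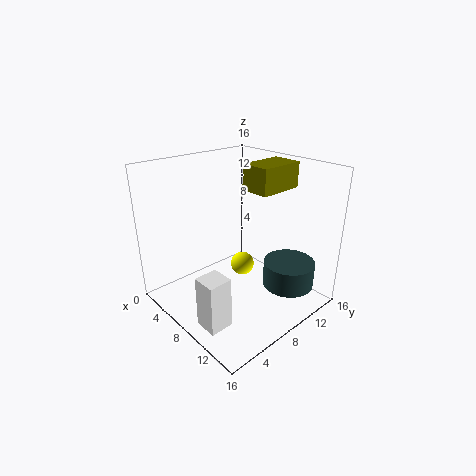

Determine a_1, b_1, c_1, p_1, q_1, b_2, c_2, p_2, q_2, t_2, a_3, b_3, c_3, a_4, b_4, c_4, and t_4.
a_1 = 9.5
b_1 = 1
c_1 = 1
p_1 = 2.5
q_1 = 2.5
b_2 = 10.5
c_2 = 12.5
p_2 = 3.5
q_2 = 5.5
t_2 = 3
a_3 = 5
b_3 = 11.5
c_3 = 2
a_4 = 11.5
b_4 = 13
c_4 = 1.5
t_4 = 3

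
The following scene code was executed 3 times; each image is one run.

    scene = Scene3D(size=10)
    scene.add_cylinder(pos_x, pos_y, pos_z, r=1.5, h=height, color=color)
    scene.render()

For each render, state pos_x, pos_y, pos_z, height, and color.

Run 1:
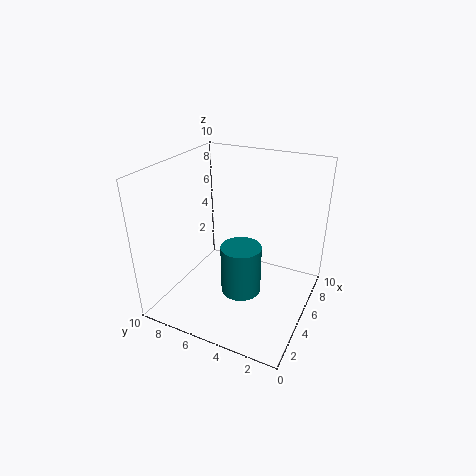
pos_x = 5.5
pos_y = 5
pos_z = 0.25
height = 3.75
color = 'teal'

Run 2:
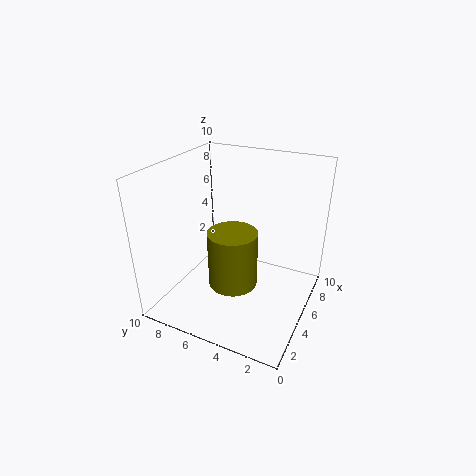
pos_x = 2.25
pos_y = 4
pos_z = 3.5
height = 3.5
color = 'olive'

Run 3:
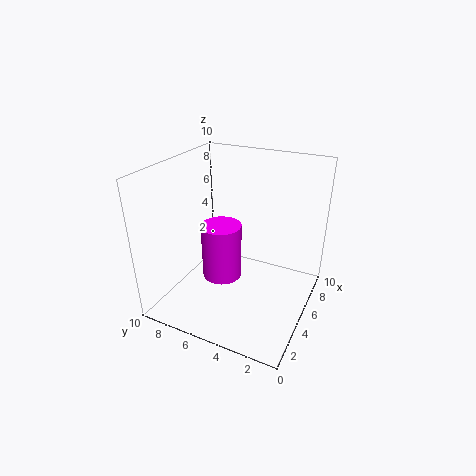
pos_x = 5.75
pos_y = 6.75
pos_z = 1
height = 4.25
color = 'magenta'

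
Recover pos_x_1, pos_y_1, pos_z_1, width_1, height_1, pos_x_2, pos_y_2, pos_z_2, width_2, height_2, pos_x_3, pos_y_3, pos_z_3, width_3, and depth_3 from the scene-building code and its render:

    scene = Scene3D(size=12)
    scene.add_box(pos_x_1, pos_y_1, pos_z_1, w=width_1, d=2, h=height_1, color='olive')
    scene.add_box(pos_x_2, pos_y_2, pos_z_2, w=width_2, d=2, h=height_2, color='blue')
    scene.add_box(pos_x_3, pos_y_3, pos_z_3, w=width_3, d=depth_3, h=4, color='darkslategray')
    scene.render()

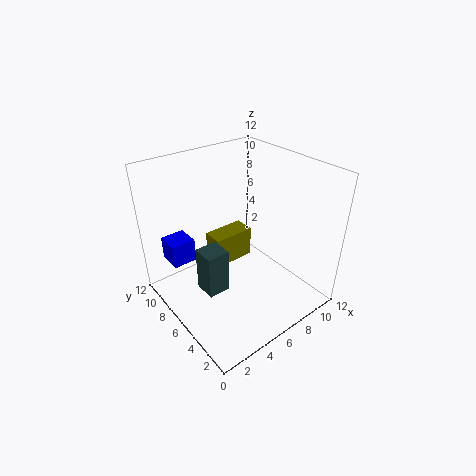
pos_x_1 = 6, pos_y_1 = 9, pos_z_1 = 1, width_1 = 4, height_1 = 3, pos_x_2 = 1, pos_y_2 = 8, pos_z_2 = 4, width_2 = 2, height_2 = 2, pos_x_3 = 3, pos_y_3 = 6, pos_z_3 = 1, width_3 = 2, depth_3 = 2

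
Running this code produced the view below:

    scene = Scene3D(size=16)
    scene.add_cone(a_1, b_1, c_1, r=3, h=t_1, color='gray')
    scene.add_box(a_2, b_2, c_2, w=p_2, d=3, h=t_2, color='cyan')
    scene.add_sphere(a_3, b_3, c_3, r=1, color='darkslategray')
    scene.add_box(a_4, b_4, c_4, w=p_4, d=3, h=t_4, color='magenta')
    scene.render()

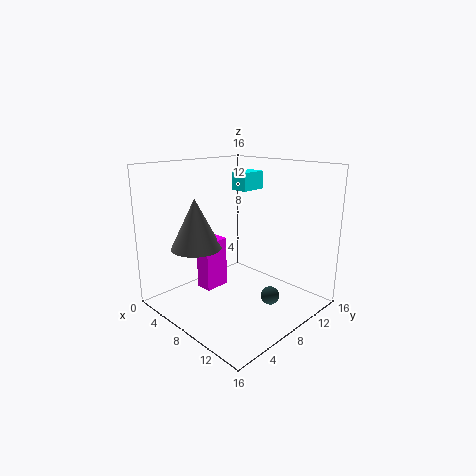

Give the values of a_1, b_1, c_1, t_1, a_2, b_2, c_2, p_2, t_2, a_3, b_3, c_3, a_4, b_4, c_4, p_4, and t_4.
a_1 = 3, b_1 = 6, c_1 = 6, t_1 = 6, a_2 = 6, b_2 = 9, c_2 = 13, p_2 = 2, t_2 = 2, a_3 = 12, b_3 = 9, c_3 = 2, a_4 = 3, b_4 = 6, c_4 = 1, p_4 = 2, t_4 = 6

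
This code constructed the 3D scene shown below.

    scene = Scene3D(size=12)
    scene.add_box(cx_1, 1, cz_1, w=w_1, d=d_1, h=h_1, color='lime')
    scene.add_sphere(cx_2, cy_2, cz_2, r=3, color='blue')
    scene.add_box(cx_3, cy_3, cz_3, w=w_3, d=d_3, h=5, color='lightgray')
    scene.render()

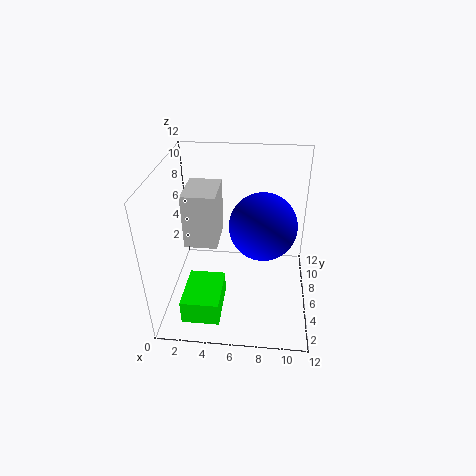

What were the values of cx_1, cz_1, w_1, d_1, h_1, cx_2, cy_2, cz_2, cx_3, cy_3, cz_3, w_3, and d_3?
cx_1 = 2, cz_1 = 1, w_1 = 3, d_1 = 4, h_1 = 2, cx_2 = 8, cy_2 = 8, cz_2 = 6, cx_3 = 1, cy_3 = 7, cz_3 = 4, w_3 = 3, d_3 = 4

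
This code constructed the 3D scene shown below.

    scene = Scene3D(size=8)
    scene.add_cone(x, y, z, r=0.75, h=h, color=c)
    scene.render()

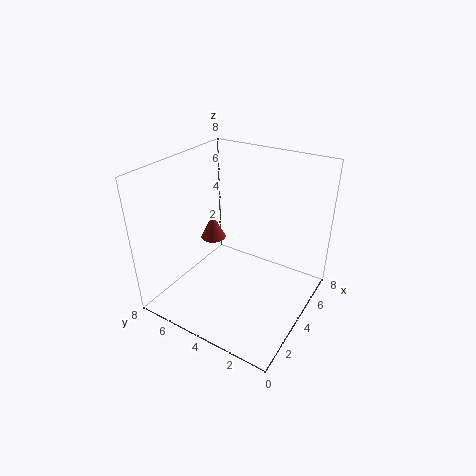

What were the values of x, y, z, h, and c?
x = 4.75, y = 6.25, z = 3, h = 1.5, c = 'brown'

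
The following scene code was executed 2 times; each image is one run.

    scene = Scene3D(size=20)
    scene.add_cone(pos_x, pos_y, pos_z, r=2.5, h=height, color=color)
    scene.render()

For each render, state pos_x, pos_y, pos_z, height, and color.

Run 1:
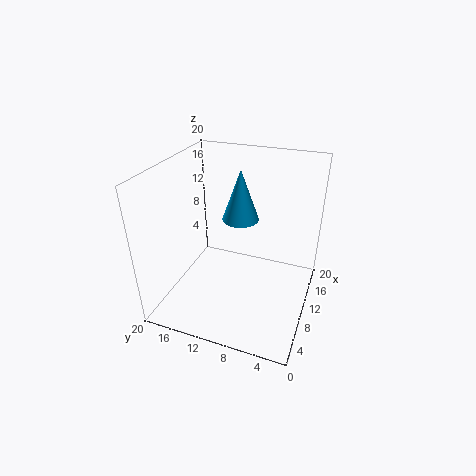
pos_x = 11; pos_y = 10; pos_z = 12.5; height = 7; color = 'deepskyblue'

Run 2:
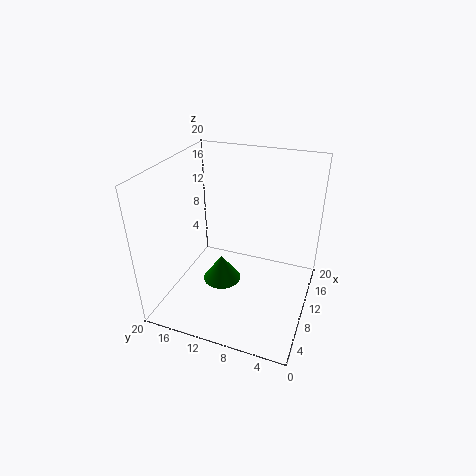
pos_x = 6.5; pos_y = 11; pos_z = 5.5; height = 3.5; color = 'green'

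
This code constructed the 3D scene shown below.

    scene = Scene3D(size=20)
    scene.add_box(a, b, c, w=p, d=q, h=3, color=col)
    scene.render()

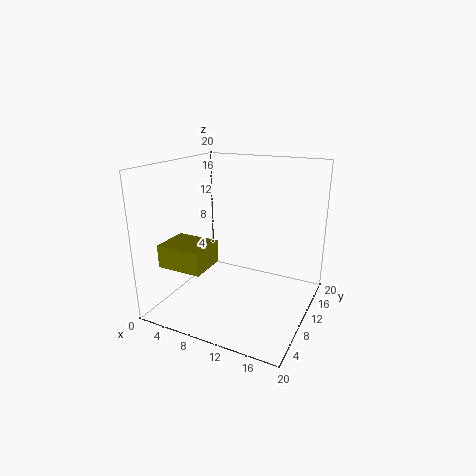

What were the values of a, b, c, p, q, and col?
a = 2.5; b = 2; c = 7.5; p = 6; q = 5; col = 'olive'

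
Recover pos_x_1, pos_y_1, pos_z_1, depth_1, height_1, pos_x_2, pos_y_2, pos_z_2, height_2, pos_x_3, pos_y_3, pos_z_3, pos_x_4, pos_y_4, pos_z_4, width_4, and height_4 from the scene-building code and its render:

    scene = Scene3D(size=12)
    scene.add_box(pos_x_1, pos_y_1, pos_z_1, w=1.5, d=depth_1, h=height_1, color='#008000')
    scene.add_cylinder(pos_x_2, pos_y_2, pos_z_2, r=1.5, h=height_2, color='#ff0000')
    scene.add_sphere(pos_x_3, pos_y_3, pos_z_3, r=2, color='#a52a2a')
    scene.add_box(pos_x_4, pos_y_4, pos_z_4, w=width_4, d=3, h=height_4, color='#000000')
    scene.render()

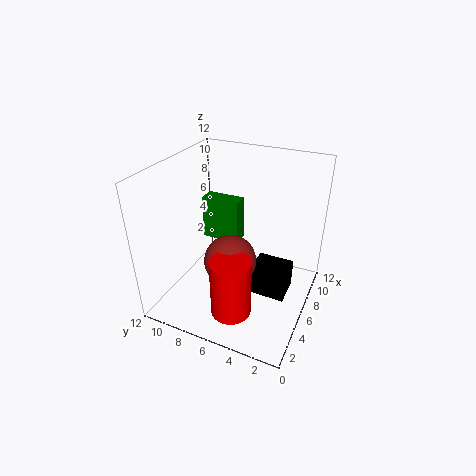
pos_x_1 = 8; pos_y_1 = 7; pos_z_1 = 4; depth_1 = 3.5; height_1 = 4; pos_x_2 = 1.5; pos_y_2 = 4.5; pos_z_2 = 2.5; height_2 = 4.5; pos_x_3 = 3.5; pos_y_3 = 5.5; pos_z_3 = 5.5; pos_x_4 = 5; pos_y_4 = 1.5; pos_z_4 = 1.5; width_4 = 2.5; height_4 = 2.5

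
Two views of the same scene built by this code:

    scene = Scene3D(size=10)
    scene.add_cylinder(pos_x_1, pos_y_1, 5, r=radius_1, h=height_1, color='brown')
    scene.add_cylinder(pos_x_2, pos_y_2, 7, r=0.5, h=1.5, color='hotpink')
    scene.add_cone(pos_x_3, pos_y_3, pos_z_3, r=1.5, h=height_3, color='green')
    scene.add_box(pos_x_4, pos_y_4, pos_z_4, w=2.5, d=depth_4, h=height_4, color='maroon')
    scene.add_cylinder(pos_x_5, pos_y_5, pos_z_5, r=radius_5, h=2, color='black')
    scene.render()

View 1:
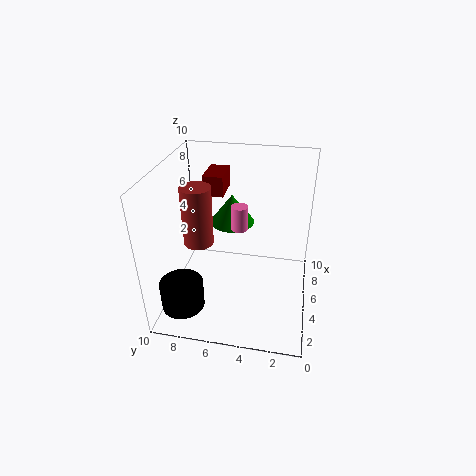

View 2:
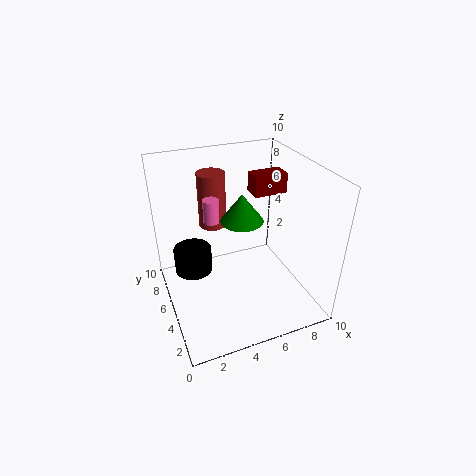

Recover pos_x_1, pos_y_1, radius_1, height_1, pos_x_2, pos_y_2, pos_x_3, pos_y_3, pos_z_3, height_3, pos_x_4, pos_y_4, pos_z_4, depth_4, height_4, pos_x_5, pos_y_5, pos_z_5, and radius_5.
pos_x_1 = 4, pos_y_1 = 7.5, radius_1 = 1, height_1 = 4, pos_x_2 = 3, pos_y_2 = 4.5, pos_x_3 = 5.5, pos_y_3 = 5.5, pos_z_3 = 6, height_3 = 2, pos_x_4 = 7, pos_y_4 = 6.5, pos_z_4 = 7, depth_4 = 1.5, height_4 = 1.5, pos_x_5 = 2.5, pos_y_5 = 8.5, pos_z_5 = 0.5, radius_5 = 1.5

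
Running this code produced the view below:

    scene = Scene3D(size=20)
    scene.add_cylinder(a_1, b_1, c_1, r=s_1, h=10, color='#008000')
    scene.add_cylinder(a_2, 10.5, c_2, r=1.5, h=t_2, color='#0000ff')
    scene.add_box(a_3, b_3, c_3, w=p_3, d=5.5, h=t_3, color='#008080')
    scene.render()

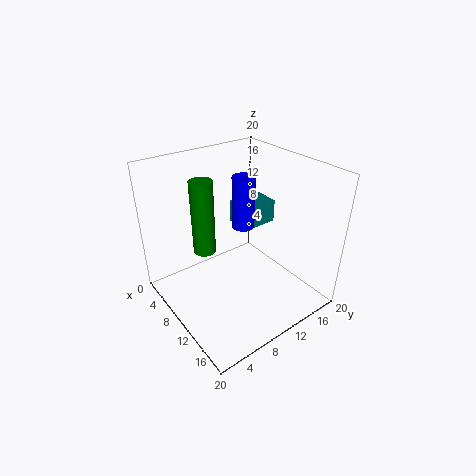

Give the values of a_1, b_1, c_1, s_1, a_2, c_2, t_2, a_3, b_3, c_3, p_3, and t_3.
a_1 = 8.5; b_1 = 5.5; c_1 = 9; s_1 = 1.5; a_2 = 10.5; c_2 = 12; t_2 = 7; a_3 = 4; b_3 = 13; c_3 = 9; p_3 = 4; t_3 = 3.5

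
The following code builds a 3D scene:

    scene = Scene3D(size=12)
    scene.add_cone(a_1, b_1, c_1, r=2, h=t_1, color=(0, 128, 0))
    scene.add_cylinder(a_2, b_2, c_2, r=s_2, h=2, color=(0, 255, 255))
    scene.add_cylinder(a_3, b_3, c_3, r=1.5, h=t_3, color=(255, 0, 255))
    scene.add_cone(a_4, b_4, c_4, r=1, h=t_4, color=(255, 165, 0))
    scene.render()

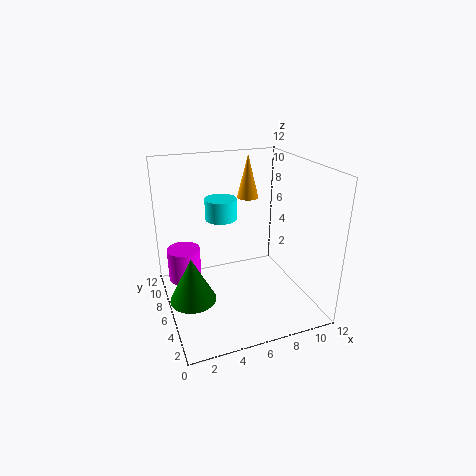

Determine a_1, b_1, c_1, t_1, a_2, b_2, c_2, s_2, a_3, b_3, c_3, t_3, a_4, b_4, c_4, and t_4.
a_1 = 2; b_1 = 6.5; c_1 = 0.5; t_1 = 4; a_2 = 6; b_2 = 10.5; c_2 = 6; s_2 = 1.5; a_3 = 2; b_3 = 9.5; c_3 = 1; t_3 = 3; a_4 = 8.5; b_4 = 10; c_4 = 8; t_4 = 4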